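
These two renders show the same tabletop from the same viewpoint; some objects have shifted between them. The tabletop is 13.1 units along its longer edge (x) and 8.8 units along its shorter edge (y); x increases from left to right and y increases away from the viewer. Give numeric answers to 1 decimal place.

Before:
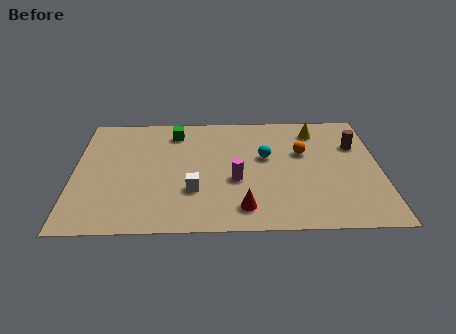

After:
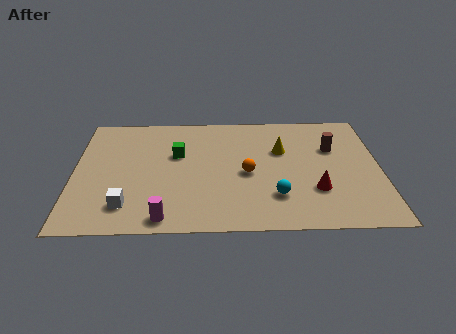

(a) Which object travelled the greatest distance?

the magenta cylinder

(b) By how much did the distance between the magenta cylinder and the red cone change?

+4.6

The distance was about 2.0 in the first image and 6.6 in the second, so they moved 4.6 units further apart.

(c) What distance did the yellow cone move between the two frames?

2.1

The yellow cone was near (10.4, 7.2) before and (8.9, 5.7) after, so it travelled √(1.5² + 1.5²) ≈ 2.1 units.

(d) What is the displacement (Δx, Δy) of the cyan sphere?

(0.4, -2.9)

The cyan sphere was at about (8.2, 5.2) and moved to about (8.6, 2.3).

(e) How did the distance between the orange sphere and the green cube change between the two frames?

-2.4

They were about 5.8 units apart before and 3.4 after — 2.4 units closer together.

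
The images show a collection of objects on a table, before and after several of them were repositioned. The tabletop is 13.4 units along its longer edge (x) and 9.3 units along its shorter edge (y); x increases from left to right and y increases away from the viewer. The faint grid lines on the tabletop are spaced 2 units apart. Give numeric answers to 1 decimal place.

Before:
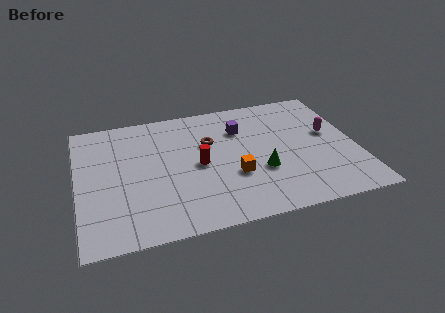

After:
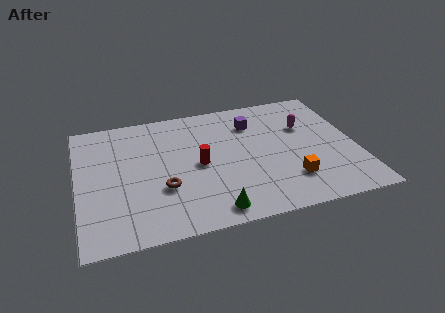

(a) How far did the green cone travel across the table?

3.3

From (8.7, 3.3) to (6.2, 1.1), the green cone covered √(2.5² + 2.2²) ≈ 3.3 units.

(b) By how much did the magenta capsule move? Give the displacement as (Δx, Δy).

(-1.1, 0.8)

The magenta capsule was at about (12.2, 5.3) and moved to about (11.1, 6.1).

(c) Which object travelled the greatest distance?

the brown torus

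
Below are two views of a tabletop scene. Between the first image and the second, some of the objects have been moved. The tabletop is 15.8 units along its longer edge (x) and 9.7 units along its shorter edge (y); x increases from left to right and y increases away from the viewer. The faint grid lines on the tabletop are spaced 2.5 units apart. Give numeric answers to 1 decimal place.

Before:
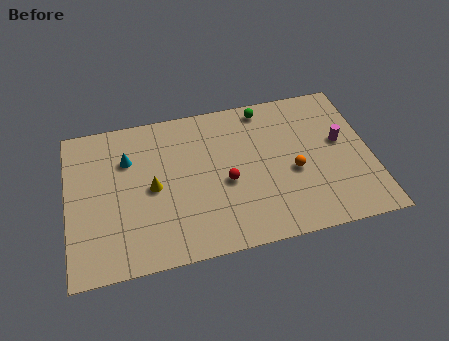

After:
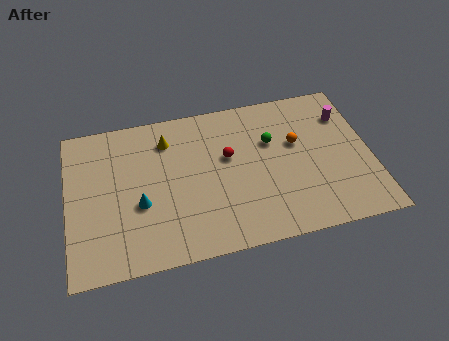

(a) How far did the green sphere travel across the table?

2.3

The green sphere moved from about (10.5, 8.6) to (10.7, 6.3), a distance of √(0.2² + 2.3²) ≈ 2.3.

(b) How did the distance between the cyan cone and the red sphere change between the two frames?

-0.5

They were about 5.6 units apart before and 5.1 after — 0.5 units closer together.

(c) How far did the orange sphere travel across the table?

1.8

The orange sphere moved from about (11.7, 4.1) to (12.0, 5.9), a distance of √(0.3² + 1.8²) ≈ 1.8.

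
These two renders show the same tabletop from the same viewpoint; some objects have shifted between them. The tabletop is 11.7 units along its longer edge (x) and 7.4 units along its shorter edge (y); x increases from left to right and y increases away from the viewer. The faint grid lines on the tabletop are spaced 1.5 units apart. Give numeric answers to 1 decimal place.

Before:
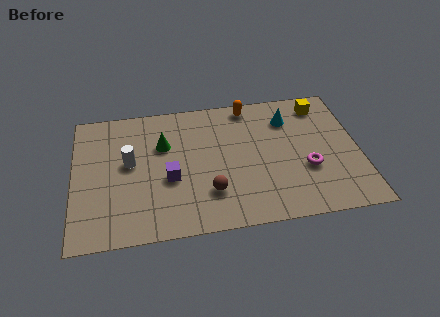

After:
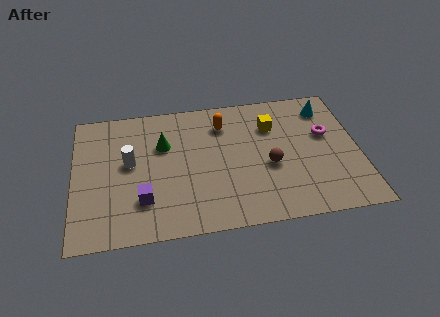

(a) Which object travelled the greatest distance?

the brown sphere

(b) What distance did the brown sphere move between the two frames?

2.7

The brown sphere moved from about (5.5, 2.0) to (8.0, 3.1), a distance of √(2.5² + 1.1²) ≈ 2.7.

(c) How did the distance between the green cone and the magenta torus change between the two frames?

+0.5

The distance was about 6.2 in the first image and 6.7 in the second, so they moved 0.5 units further apart.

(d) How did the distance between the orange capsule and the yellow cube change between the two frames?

-1.0

The distance was about 3.0 in the first image and 2.0 in the second, so they moved 1.0 units closer together.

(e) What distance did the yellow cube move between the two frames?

2.3

The yellow cube moved from about (10.3, 6.2) to (8.2, 5.3), a distance of √(2.1² + 0.9²) ≈ 2.3.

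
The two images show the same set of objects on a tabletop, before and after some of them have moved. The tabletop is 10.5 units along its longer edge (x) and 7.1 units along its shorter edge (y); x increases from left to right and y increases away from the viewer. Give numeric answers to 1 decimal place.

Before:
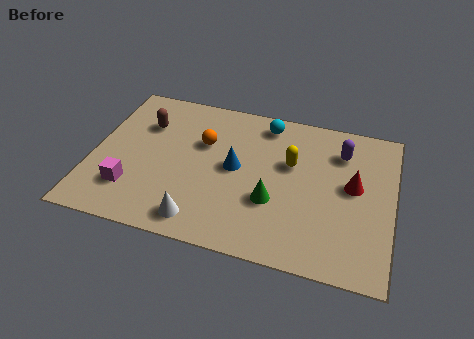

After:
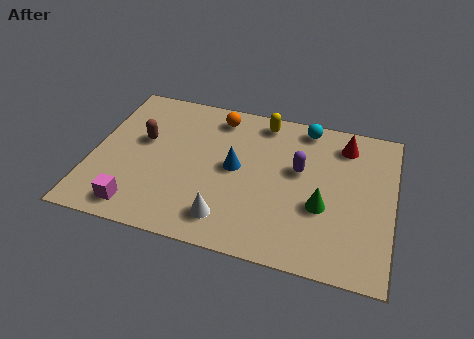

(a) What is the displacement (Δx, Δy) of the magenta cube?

(0.3, -0.8)

From the two frames, the magenta cube sits at roughly (1.5, 1.8) before and (1.8, 1.0) after.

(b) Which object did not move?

the blue cone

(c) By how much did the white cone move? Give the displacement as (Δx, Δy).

(0.9, 0.3)

The white cone was at about (4.0, 1.0) and moved to about (4.9, 1.3).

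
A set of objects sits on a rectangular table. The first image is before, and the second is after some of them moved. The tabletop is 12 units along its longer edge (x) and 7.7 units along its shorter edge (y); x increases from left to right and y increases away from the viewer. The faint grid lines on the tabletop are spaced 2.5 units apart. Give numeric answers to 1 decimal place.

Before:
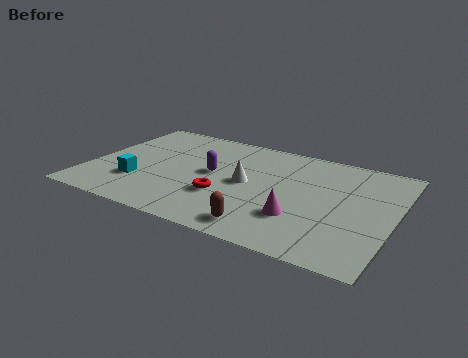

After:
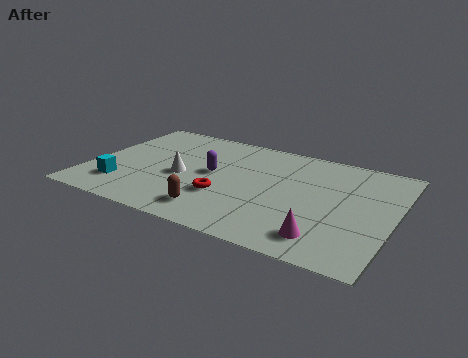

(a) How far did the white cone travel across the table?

2.5

From (6.2, 3.9) to (3.7, 3.4), the white cone covered √(2.5² + 0.5²) ≈ 2.5 units.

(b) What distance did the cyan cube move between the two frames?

0.8

The cyan cube moved from about (2.1, 2.3) to (1.5, 1.8), a distance of √(0.6² + 0.5²) ≈ 0.8.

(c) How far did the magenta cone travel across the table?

1.4

From (8.5, 2.3) to (9.6, 1.4), the magenta cone covered √(1.1² + 0.9²) ≈ 1.4 units.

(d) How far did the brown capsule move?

2.0

The brown capsule moved from about (7.3, 1.1) to (5.3, 1.4), a distance of √(2.0² + 0.3²) ≈ 2.0.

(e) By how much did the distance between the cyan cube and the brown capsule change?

-1.5

Before: roughly 5.3 units apart; after: 3.8. That's 1.5 units closer together.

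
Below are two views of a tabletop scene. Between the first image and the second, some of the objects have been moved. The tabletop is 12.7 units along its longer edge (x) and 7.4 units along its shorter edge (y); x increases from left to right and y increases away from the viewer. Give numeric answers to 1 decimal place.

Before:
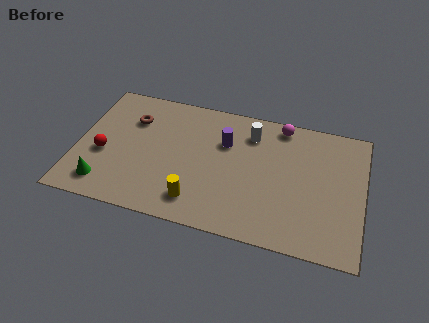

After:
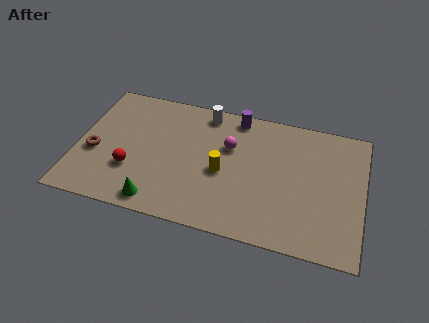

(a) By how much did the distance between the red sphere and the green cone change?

+0.3

The distance was about 1.7 in the first image and 2.0 in the second, so they moved 0.3 units further apart.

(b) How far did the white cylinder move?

2.2

The white cylinder was near (7.6, 5.8) before and (5.5, 6.5) after, so it travelled √(2.1² + 0.7²) ≈ 2.2 units.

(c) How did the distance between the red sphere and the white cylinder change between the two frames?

-1.9

The distance was about 7.0 in the first image and 5.1 in the second, so they moved 1.9 units closer together.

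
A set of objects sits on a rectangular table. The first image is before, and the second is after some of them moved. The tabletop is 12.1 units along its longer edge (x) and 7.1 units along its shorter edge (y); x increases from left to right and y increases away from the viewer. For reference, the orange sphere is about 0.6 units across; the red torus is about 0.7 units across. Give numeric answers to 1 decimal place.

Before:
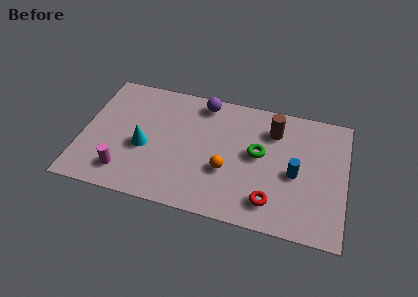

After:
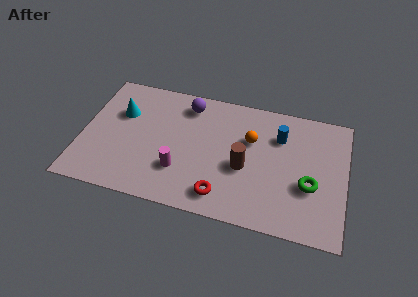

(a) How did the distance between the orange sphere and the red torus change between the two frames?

+1.2

The distance was about 2.4 in the first image and 3.6 in the second, so they moved 1.2 units further apart.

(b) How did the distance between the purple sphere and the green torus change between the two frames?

+3.1

The distance was about 3.5 in the first image and 6.6 in the second, so they moved 3.1 units further apart.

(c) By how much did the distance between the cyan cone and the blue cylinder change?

+0.4

The distance was about 6.9 in the first image and 7.3 in the second, so they moved 0.4 units further apart.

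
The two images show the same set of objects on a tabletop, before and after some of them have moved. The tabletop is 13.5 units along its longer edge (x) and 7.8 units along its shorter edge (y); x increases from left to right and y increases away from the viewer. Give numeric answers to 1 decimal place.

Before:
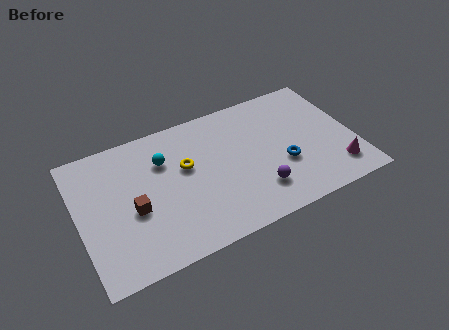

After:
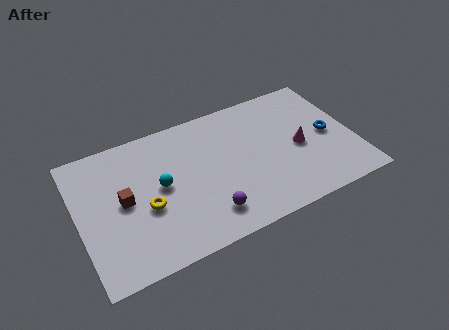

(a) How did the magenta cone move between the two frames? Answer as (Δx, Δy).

(-1.6, 2.0)

From the two frames, the magenta cone sits at roughly (12.4, 1.6) before and (10.8, 3.6) after.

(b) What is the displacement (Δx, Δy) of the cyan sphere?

(-0.3, -1.4)

The cyan sphere was at about (4.3, 5.5) and moved to about (4.0, 4.1).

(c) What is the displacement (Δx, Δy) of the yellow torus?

(-2.1, -1.5)

The yellow torus was at about (5.3, 4.7) and moved to about (3.2, 3.2).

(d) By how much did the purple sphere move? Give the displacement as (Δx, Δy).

(-2.5, -0.3)

The purple sphere was at about (8.5, 1.9) and moved to about (6.0, 1.6).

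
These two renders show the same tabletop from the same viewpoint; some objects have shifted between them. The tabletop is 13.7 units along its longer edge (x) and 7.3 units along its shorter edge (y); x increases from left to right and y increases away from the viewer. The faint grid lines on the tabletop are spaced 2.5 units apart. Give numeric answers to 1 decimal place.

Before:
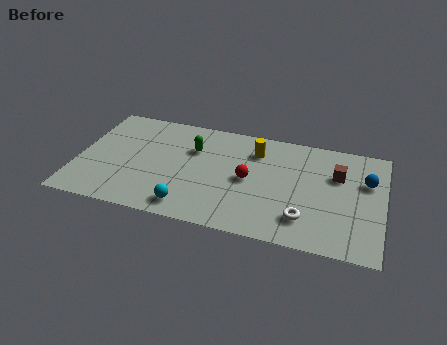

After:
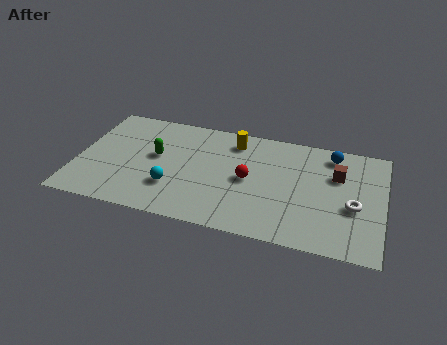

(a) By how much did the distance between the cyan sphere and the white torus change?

+2.9

Before: roughly 5.1 units apart; after: 8.0. That's 2.9 units further apart.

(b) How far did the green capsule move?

1.8

The green capsule moved from about (5.1, 5.0) to (3.5, 4.1), a distance of √(1.6² + 0.9²) ≈ 1.8.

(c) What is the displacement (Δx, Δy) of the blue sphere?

(-1.6, 1.4)

The blue sphere started near (12.9, 4.8) and ended near (11.3, 6.2).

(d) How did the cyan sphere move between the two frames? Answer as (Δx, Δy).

(-0.8, 1.1)

The cyan sphere started near (5.2, 1.1) and ended near (4.4, 2.2).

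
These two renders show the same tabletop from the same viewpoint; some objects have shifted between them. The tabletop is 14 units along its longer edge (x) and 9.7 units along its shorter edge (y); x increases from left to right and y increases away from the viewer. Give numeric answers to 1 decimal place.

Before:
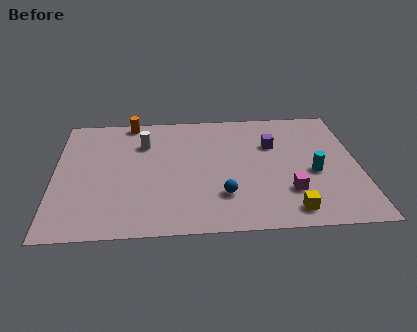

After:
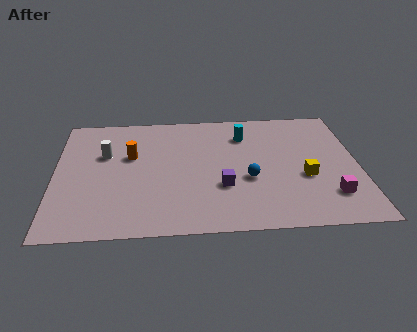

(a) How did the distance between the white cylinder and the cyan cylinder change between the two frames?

-1.7

Before: roughly 8.3 units apart; after: 6.6. That's 1.7 units closer together.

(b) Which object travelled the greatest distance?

the cyan cylinder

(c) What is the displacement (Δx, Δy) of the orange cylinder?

(0.0, -2.9)

The orange cylinder started near (3.5, 8.9) and ended near (3.5, 6.0).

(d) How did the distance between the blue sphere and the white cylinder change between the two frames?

+1.3

They were about 5.7 units apart before and 7.0 after — 1.3 units further apart.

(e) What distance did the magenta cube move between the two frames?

1.9

The magenta cube was near (10.7, 2.7) before and (12.6, 2.3) after, so it travelled √(1.9² + 0.4²) ≈ 1.9 units.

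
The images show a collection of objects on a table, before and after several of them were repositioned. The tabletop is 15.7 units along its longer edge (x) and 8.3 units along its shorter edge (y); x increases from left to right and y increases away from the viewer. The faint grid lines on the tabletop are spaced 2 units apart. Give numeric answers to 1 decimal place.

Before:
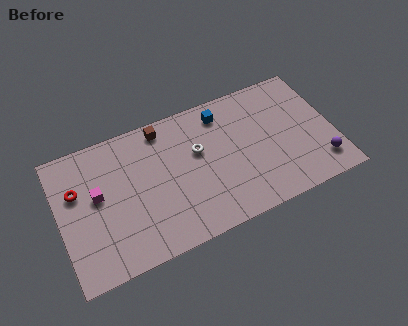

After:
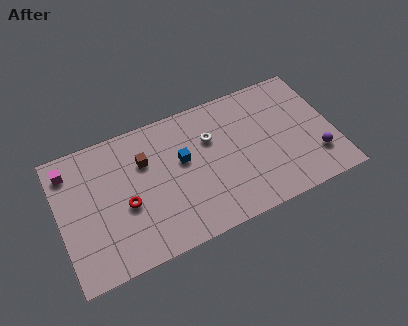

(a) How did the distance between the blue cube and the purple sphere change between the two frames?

+0.6

The distance was about 7.3 in the first image and 7.9 in the second, so they moved 0.6 units further apart.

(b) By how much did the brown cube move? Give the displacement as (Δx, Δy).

(-1.2, -1.6)

The brown cube was at about (6.2, 7.3) and moved to about (5.0, 5.7).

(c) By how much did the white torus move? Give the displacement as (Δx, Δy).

(0.8, 0.5)

From the two frames, the white torus sits at roughly (8.0, 5.1) before and (8.8, 5.6) after.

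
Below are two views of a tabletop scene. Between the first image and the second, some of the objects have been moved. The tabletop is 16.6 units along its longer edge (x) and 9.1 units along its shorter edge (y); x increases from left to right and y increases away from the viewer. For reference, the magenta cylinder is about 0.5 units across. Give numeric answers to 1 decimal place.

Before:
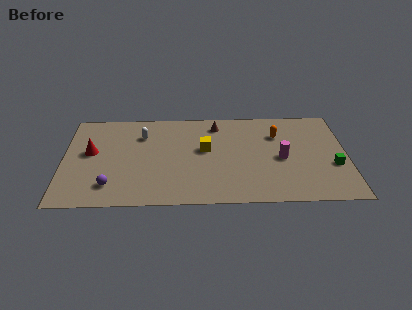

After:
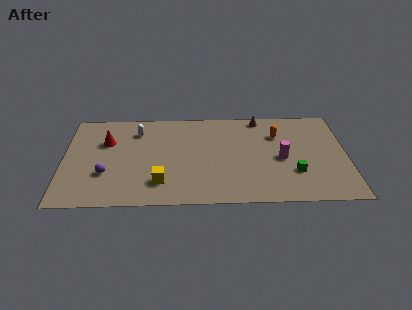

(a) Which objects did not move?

the orange capsule and the magenta cylinder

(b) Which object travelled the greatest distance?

the yellow cube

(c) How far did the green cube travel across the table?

2.4

The green cube was near (15.8, 3.4) before and (13.5, 2.8) after, so it travelled √(2.3² + 0.6²) ≈ 2.4 units.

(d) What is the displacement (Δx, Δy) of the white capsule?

(-0.3, 0.4)

The white capsule started near (4.6, 6.7) and ended near (4.3, 7.1).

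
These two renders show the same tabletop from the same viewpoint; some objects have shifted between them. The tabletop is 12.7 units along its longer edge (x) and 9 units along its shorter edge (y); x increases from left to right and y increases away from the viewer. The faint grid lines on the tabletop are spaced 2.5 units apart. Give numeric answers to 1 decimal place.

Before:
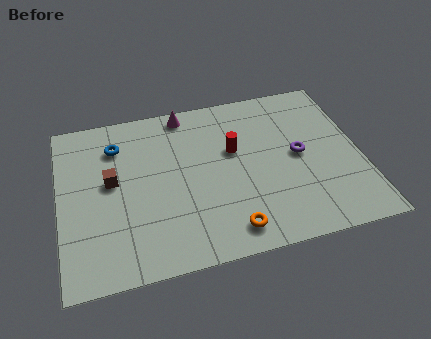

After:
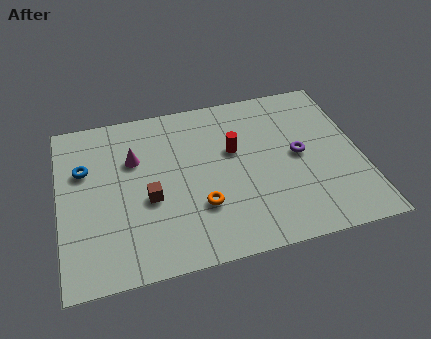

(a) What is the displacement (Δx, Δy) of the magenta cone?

(-2.3, -2.1)

From the two frames, the magenta cone sits at roughly (5.5, 8.1) before and (3.2, 6.0) after.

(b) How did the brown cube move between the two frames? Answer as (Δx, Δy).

(1.5, -1.3)

The brown cube started near (2.2, 5.0) and ended near (3.7, 3.7).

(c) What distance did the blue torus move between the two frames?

1.7

From (2.5, 6.9) to (1.1, 5.9), the blue torus covered √(1.4² + 1.0²) ≈ 1.7 units.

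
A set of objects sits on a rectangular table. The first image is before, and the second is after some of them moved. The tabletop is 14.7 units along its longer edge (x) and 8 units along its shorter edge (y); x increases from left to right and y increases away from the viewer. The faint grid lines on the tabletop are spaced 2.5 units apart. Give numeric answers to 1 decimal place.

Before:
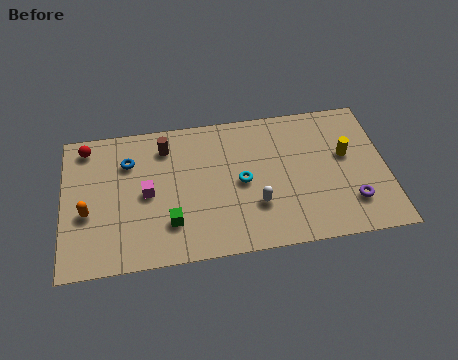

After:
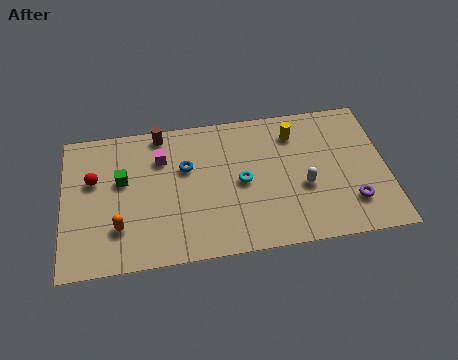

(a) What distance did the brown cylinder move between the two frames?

0.8

The brown cylinder was near (4.7, 6.4) before and (4.5, 7.2) after, so it travelled √(0.2² + 0.8²) ≈ 0.8 units.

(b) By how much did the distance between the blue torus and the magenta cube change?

-0.8

Before: roughly 2.1 units apart; after: 1.3. That's 0.8 units closer together.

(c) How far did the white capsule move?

2.3

The white capsule was near (8.7, 2.5) before and (10.9, 3.2) after, so it travelled √(2.2² + 0.7²) ≈ 2.3 units.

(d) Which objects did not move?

the cyan torus and the purple torus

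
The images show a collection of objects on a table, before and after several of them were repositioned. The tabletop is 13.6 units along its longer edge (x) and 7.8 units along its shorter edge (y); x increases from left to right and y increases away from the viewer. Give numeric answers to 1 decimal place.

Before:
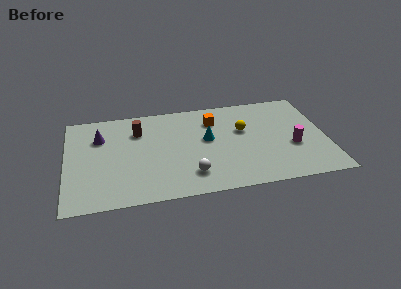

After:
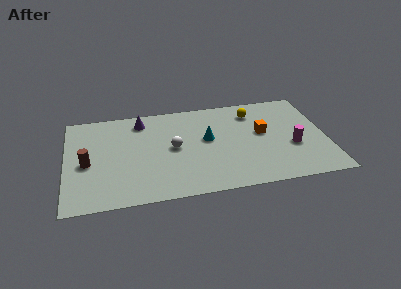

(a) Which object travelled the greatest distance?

the brown cylinder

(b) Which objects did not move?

the magenta cylinder and the cyan cone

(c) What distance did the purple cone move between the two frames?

2.4

The purple cone was near (1.8, 5.5) before and (4.0, 6.5) after, so it travelled √(2.2² + 1.0²) ≈ 2.4 units.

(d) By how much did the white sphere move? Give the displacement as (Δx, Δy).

(-0.8, 2.3)

From the two frames, the white sphere sits at roughly (6.4, 1.7) before and (5.6, 4.0) after.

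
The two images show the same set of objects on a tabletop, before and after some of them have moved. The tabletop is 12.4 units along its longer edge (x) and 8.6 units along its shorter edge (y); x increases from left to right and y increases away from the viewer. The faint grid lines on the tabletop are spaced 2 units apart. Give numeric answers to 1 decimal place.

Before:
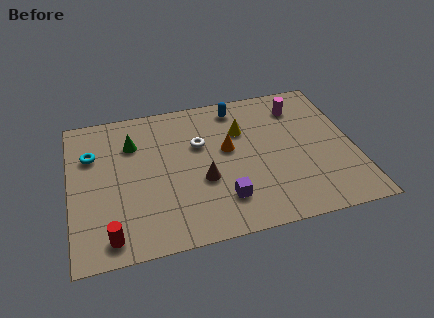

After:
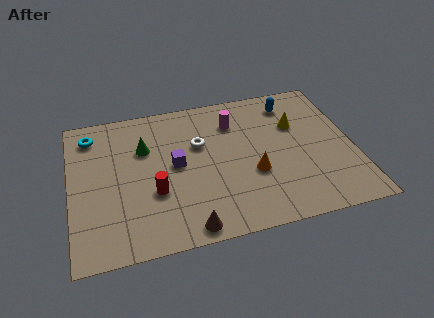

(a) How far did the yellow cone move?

2.4

The yellow cone was near (7.6, 5.9) before and (10.0, 5.7) after, so it travelled √(2.4² + 0.2²) ≈ 2.4 units.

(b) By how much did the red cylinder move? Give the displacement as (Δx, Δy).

(2.0, 2.0)

The red cylinder started near (1.6, 1.1) and ended near (3.6, 3.1).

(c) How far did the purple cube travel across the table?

3.1

The purple cube moved from about (6.5, 2.0) to (4.6, 4.5), a distance of √(1.9² + 2.5²) ≈ 3.1.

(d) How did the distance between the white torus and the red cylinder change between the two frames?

-2.8

They were about 6.0 units apart before and 3.2 after — 2.8 units closer together.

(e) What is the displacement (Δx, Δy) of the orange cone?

(1.0, -1.7)

The orange cone started near (6.9, 4.9) and ended near (7.9, 3.2).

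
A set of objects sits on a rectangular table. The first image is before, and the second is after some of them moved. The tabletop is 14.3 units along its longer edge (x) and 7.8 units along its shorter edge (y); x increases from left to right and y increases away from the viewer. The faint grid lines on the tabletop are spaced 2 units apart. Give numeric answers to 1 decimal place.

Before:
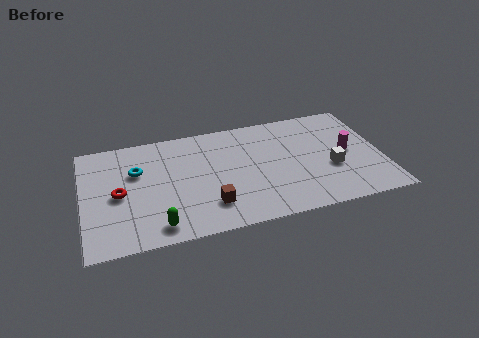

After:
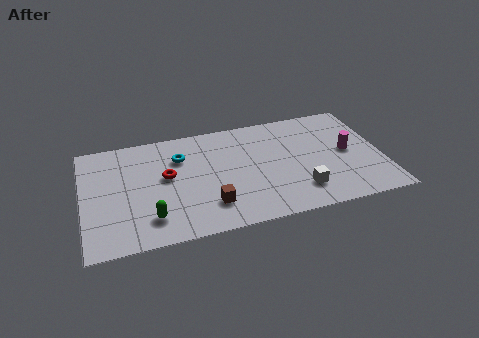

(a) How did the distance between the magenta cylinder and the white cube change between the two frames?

+2.0

Before: roughly 1.3 units apart; after: 3.3. That's 2.0 units further apart.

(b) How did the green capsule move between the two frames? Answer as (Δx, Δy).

(-0.3, 0.6)

The green capsule was at about (3.4, 1.1) and moved to about (3.1, 1.7).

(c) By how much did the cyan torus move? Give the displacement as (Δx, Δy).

(2.1, 0.5)

The cyan torus started near (2.6, 5.1) and ended near (4.7, 5.6).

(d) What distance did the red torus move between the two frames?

2.4

The red torus moved from about (1.7, 3.7) to (4.0, 4.4), a distance of √(2.3² + 0.7²) ≈ 2.4.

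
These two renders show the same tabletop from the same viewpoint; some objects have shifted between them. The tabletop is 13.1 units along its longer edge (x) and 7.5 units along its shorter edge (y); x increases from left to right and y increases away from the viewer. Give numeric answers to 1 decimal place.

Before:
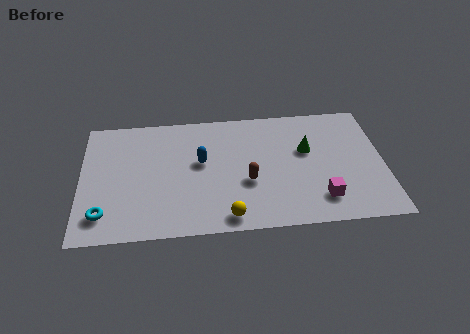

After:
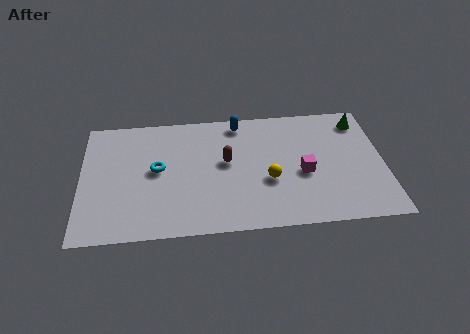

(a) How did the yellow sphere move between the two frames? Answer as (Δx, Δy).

(1.8, 2.0)

The yellow sphere was at about (6.3, 0.9) and moved to about (8.1, 2.9).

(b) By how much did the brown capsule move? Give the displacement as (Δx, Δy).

(-0.9, 1.3)

From the two frames, the brown capsule sits at roughly (7.2, 2.9) before and (6.3, 4.2) after.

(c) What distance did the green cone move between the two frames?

2.9

From (9.8, 4.6) to (12.2, 6.2), the green cone covered √(2.4² + 1.6²) ≈ 2.9 units.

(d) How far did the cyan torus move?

3.4

The cyan torus moved from about (1.0, 1.5) to (3.3, 4.0), a distance of √(2.3² + 2.5²) ≈ 3.4.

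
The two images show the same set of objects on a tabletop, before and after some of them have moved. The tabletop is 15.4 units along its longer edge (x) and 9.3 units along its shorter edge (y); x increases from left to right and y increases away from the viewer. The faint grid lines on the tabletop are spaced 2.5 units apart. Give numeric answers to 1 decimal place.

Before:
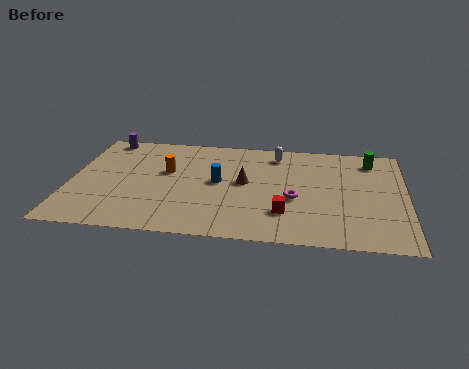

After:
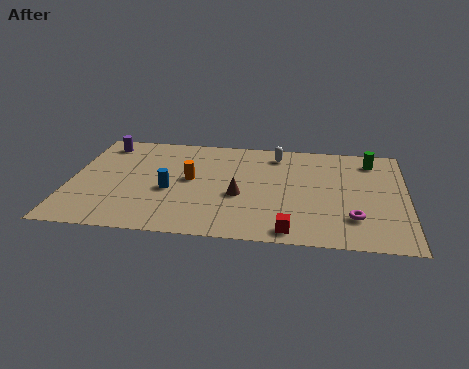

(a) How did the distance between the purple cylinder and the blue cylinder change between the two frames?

-1.2

The distance was about 6.4 in the first image and 5.2 in the second, so they moved 1.2 units closer together.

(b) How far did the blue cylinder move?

2.4

The blue cylinder moved from about (6.8, 4.9) to (4.6, 3.9), a distance of √(2.2² + 1.0²) ≈ 2.4.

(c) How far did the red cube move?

1.5

The red cube was near (9.9, 2.5) before and (10.2, 1.0) after, so it travelled √(0.3² + 1.5²) ≈ 1.5 units.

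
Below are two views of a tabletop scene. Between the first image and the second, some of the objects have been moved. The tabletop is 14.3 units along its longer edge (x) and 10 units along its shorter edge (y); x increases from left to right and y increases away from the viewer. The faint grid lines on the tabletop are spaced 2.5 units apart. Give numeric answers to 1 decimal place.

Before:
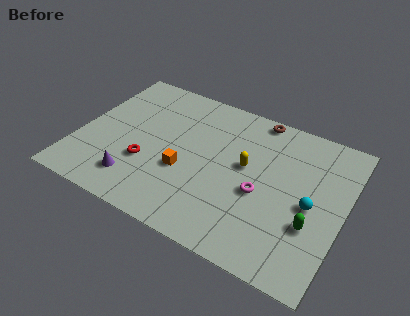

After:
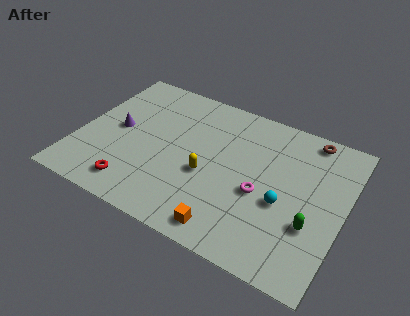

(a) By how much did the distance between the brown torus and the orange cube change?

+2.2

They were about 6.3 units apart before and 8.5 after — 2.2 units further apart.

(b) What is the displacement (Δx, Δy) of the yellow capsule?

(-1.9, -1.5)

The yellow capsule was at about (9.0, 5.6) and moved to about (7.1, 4.1).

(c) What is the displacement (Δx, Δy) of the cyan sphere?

(-1.4, -0.5)

The cyan sphere started near (12.6, 4.6) and ended near (11.2, 4.1).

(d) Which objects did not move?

the magenta torus and the green capsule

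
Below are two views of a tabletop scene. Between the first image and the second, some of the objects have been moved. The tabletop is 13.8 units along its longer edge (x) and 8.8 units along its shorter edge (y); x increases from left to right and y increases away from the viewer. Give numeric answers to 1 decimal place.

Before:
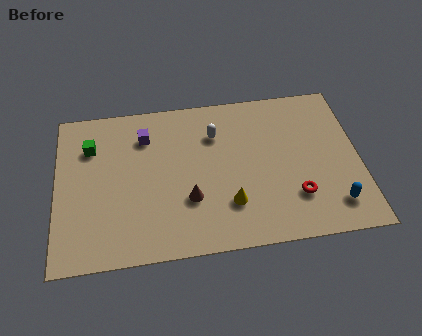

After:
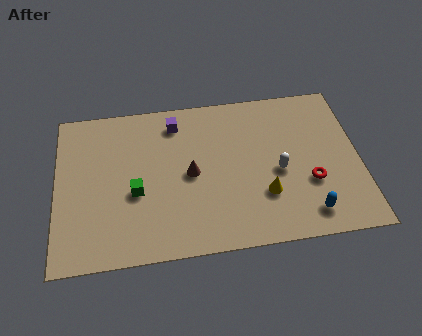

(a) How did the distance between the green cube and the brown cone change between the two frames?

-3.0

The distance was about 5.6 in the first image and 2.6 in the second, so they moved 3.0 units closer together.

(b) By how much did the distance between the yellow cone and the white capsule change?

-2.6

The distance was about 4.0 in the first image and 1.4 in the second, so they moved 2.6 units closer together.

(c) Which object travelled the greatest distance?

the white capsule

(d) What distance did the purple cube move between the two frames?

1.5

From (4.1, 6.7) to (5.5, 7.3), the purple cube covered √(1.4² + 0.6²) ≈ 1.5 units.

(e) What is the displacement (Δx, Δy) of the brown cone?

(0.1, 1.4)

From the two frames, the brown cone sits at roughly (6.0, 2.9) before and (6.1, 4.3) after.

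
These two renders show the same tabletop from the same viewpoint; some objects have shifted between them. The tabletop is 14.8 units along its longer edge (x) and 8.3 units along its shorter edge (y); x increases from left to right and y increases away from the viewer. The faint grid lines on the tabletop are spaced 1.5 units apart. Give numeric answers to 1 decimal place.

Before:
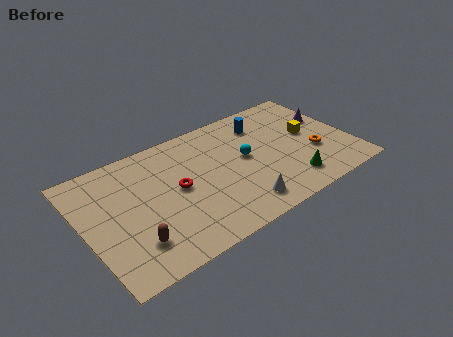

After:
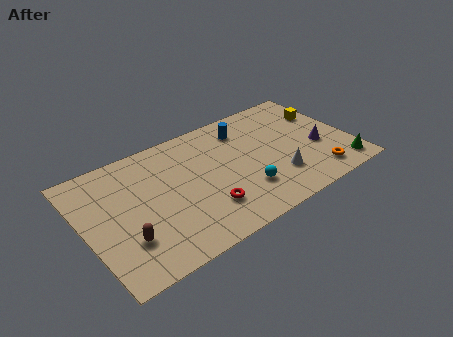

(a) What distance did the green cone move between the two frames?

2.9

The green cone moved from about (11.0, 1.6) to (13.9, 1.2), a distance of √(2.9² + 0.4²) ≈ 2.9.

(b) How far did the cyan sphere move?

2.3

The cyan sphere moved from about (9.0, 4.5) to (8.5, 2.3), a distance of √(0.5² + 2.2²) ≈ 2.3.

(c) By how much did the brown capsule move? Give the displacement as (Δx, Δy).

(-0.4, 0.4)

The brown capsule started near (2.3, 2.0) and ended near (1.9, 2.4).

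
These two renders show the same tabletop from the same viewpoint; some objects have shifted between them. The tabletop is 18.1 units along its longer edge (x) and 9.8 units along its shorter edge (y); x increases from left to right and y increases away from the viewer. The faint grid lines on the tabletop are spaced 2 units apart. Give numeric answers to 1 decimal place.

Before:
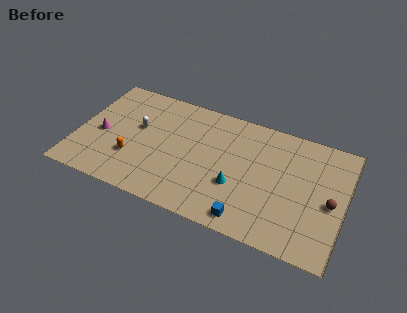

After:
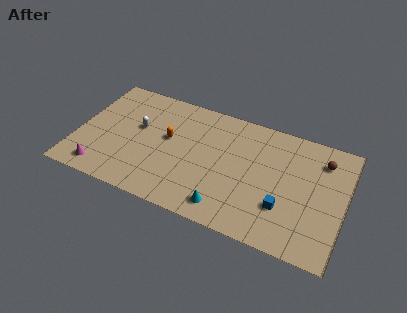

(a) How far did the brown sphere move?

3.3

The brown sphere was near (17.2, 4.5) before and (16.4, 7.7) after, so it travelled √(0.8² + 3.2²) ≈ 3.3 units.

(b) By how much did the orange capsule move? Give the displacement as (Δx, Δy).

(2.2, 2.5)

The orange capsule was at about (3.9, 3.1) and moved to about (6.1, 5.6).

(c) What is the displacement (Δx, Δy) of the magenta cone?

(0.4, -3.0)

The magenta cone started near (1.6, 4.4) and ended near (2.0, 1.4).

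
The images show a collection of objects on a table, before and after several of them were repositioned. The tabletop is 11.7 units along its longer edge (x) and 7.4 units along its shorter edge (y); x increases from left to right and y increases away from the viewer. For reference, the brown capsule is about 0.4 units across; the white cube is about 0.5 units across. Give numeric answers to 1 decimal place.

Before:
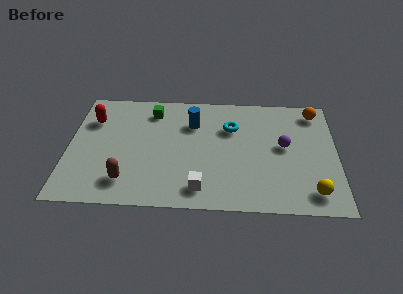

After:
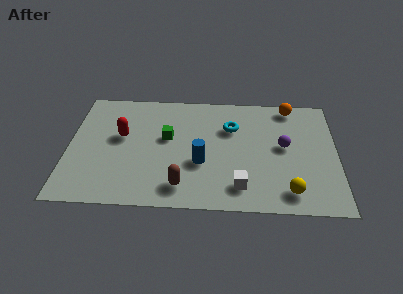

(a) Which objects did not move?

the cyan torus and the purple sphere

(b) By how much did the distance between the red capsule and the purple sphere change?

-1.4

The distance was about 8.5 in the first image and 7.1 in the second, so they moved 1.4 units closer together.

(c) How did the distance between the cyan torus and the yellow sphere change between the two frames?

-0.6

Before: roughly 5.2 units apart; after: 4.6. That's 0.6 units closer together.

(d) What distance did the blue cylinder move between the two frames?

2.5

The blue cylinder moved from about (5.4, 5.3) to (5.8, 2.8), a distance of √(0.4² + 2.5²) ≈ 2.5.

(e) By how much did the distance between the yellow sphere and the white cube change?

-2.7

The distance was about 4.8 in the first image and 2.1 in the second, so they moved 2.7 units closer together.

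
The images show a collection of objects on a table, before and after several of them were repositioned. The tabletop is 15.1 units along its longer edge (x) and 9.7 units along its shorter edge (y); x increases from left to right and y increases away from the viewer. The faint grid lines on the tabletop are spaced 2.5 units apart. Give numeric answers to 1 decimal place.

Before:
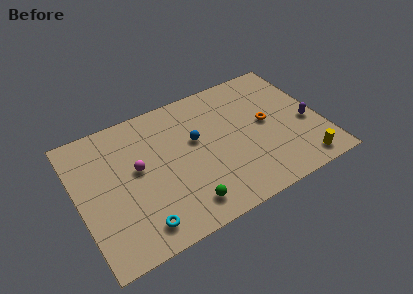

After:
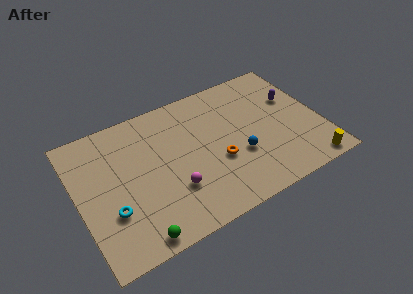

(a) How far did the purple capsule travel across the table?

2.3

The purple capsule moved from about (14.2, 4.0) to (13.7, 6.2), a distance of √(0.5² + 2.2²) ≈ 2.3.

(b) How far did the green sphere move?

3.2

The green sphere moved from about (6.1, 1.6) to (3.0, 0.9), a distance of √(3.1² + 0.7²) ≈ 3.2.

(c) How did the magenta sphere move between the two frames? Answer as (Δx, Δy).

(1.9, -2.4)

From the two frames, the magenta sphere sits at roughly (3.7, 5.4) before and (5.6, 3.0) after.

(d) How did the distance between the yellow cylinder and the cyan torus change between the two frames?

+2.1

The distance was about 10.1 in the first image and 12.2 in the second, so they moved 2.1 units further apart.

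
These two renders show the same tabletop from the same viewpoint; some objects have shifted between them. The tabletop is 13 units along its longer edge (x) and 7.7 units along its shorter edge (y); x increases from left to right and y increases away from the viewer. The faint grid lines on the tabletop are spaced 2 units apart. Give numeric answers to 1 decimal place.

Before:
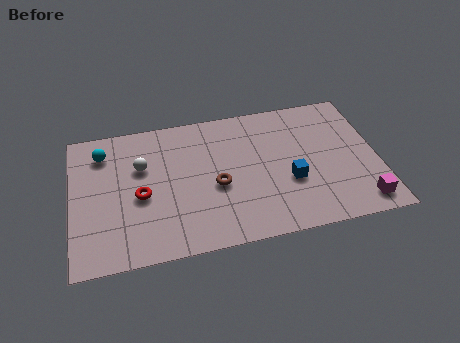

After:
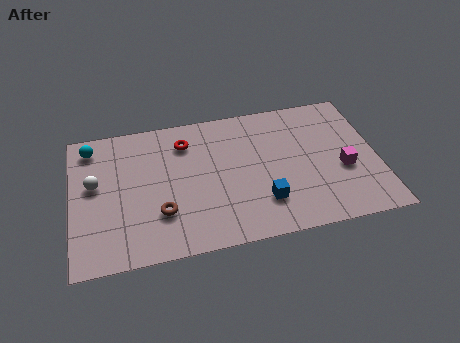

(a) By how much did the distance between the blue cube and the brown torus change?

+1.2

The distance was about 3.1 in the first image and 4.3 in the second, so they moved 1.2 units further apart.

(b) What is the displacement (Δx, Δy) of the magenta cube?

(-0.6, 2.0)

The magenta cube started near (12.1, 1.1) and ended near (11.5, 3.1).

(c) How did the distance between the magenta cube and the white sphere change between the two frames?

+0.7

Before: roughly 9.9 units apart; after: 10.6. That's 0.7 units further apart.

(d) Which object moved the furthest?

the red torus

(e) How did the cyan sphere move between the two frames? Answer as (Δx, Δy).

(-0.5, 0.4)

The cyan sphere started near (1.4, 6.1) and ended near (0.9, 6.5).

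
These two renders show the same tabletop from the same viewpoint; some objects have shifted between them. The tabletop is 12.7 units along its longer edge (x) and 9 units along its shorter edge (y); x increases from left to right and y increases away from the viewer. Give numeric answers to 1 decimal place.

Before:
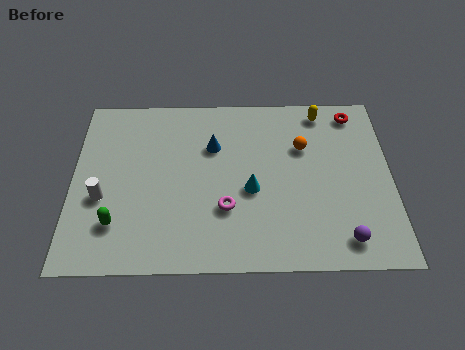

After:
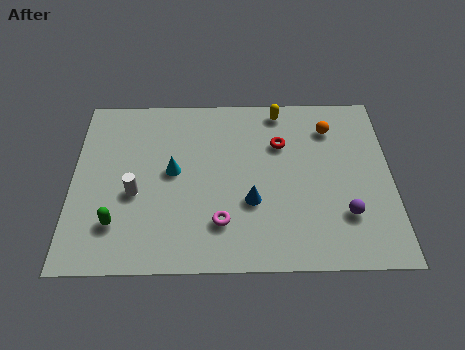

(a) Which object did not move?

the green capsule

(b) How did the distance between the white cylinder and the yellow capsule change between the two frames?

-2.6

Before: roughly 9.8 units apart; after: 7.2. That's 2.6 units closer together.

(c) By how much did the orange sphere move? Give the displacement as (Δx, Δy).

(1.1, 1.0)

The orange sphere started near (9.2, 6.0) and ended near (10.3, 7.0).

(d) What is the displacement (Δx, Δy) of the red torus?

(-3.0, -1.6)

From the two frames, the red torus sits at roughly (11.3, 7.8) before and (8.3, 6.2) after.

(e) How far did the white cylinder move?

1.3

From (1.2, 3.5) to (2.5, 3.7), the white cylinder covered √(1.3² + 0.2²) ≈ 1.3 units.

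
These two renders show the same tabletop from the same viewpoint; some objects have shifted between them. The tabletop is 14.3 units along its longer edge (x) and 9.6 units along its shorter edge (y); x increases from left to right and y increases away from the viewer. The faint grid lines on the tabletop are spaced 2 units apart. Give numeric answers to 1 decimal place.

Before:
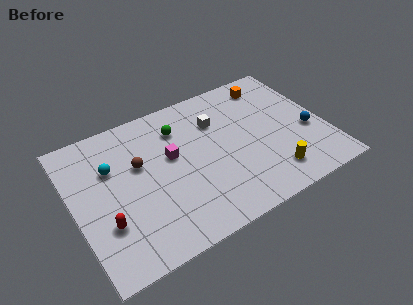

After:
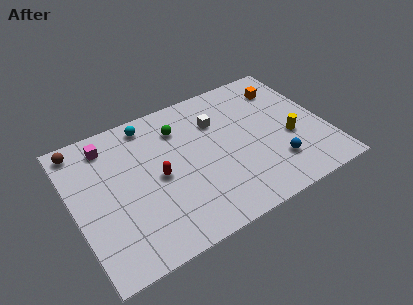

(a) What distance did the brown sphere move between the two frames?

4.0

The brown sphere moved from about (3.8, 5.9) to (0.8, 8.5), a distance of √(3.0² + 2.6²) ≈ 4.0.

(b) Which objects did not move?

the green sphere and the white cube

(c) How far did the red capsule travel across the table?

3.6

The red capsule was near (1.5, 3.0) before and (4.7, 4.6) after, so it travelled √(3.2² + 1.6²) ≈ 3.6 units.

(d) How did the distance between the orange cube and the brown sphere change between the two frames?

+3.4

The distance was about 8.3 in the first image and 11.7 in the second, so they moved 3.4 units further apart.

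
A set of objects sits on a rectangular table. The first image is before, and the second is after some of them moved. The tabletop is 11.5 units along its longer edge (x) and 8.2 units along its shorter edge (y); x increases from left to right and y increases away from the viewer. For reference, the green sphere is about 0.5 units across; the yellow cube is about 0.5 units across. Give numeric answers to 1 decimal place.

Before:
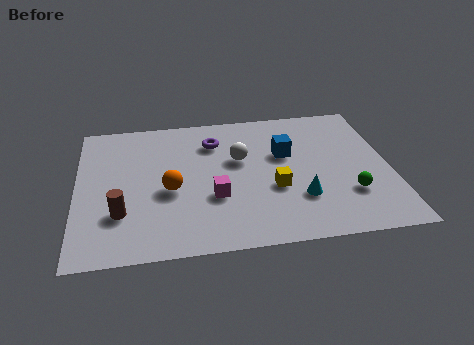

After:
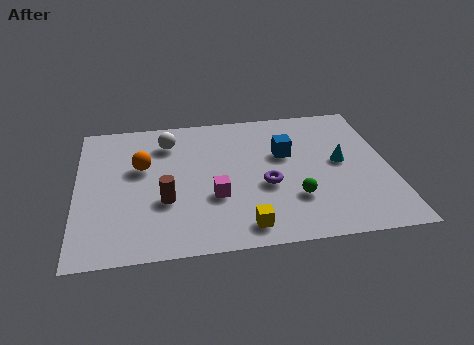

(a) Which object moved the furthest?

the purple torus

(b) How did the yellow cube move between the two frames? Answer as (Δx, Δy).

(-1.2, -2.0)

From the two frames, the yellow cube sits at roughly (7.2, 3.1) before and (6.0, 1.1) after.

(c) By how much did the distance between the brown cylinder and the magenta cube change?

-1.6

The distance was about 3.4 in the first image and 1.8 in the second, so they moved 1.6 units closer together.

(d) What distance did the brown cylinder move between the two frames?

1.7

From (1.6, 2.4) to (3.2, 2.9), the brown cylinder covered √(1.6² + 0.5²) ≈ 1.7 units.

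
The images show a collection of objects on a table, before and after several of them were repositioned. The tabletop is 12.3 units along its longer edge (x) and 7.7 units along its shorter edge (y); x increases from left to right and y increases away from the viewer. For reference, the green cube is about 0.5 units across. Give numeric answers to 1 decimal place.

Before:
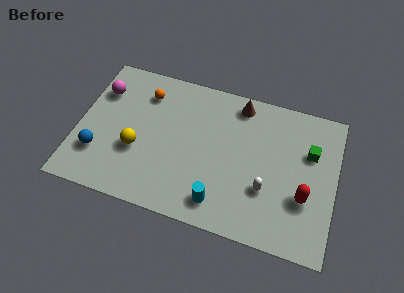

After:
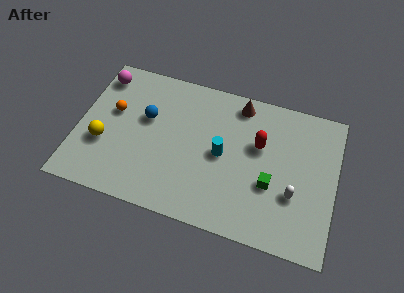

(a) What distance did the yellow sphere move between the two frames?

1.6

The yellow sphere was near (2.9, 2.9) before and (1.3, 2.8) after, so it travelled √(1.6² + 0.1²) ≈ 1.6 units.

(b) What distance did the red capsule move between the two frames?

3.1

The red capsule moved from about (10.9, 2.7) to (8.6, 4.8), a distance of √(2.3² + 2.1²) ≈ 3.1.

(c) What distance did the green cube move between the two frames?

2.8

From (11.0, 5.1) to (9.3, 2.9), the green cube covered √(1.7² + 2.2²) ≈ 2.8 units.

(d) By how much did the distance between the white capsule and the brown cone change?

+0.5

The distance was about 4.4 in the first image and 4.9 in the second, so they moved 0.5 units further apart.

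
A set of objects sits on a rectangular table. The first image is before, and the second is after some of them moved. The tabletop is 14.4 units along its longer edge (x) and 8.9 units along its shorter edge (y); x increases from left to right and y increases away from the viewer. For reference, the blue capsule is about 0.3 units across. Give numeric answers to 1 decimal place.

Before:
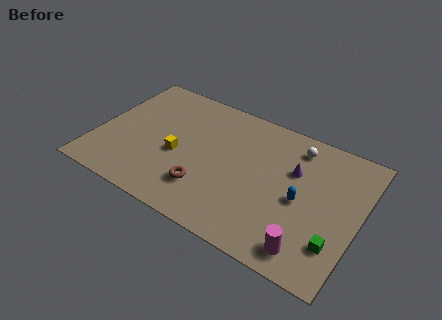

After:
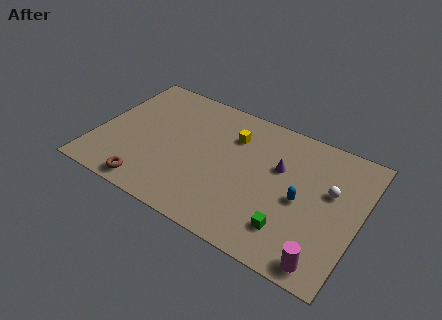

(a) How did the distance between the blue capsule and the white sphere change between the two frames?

-1.5

Before: roughly 3.4 units apart; after: 1.9. That's 1.5 units closer together.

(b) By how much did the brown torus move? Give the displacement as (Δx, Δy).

(-2.9, -1.3)

The brown torus started near (6.3, 2.3) and ended near (3.4, 1.0).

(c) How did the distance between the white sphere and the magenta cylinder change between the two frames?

-1.9

The distance was about 6.3 in the first image and 4.4 in the second, so they moved 1.9 units closer together.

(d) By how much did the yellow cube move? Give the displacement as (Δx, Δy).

(2.7, 2.7)

The yellow cube started near (4.5, 3.8) and ended near (7.2, 6.5).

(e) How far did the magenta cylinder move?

0.9

From (12.1, 1.3) to (13.0, 1.0), the magenta cylinder covered √(0.9² + 0.3²) ≈ 0.9 units.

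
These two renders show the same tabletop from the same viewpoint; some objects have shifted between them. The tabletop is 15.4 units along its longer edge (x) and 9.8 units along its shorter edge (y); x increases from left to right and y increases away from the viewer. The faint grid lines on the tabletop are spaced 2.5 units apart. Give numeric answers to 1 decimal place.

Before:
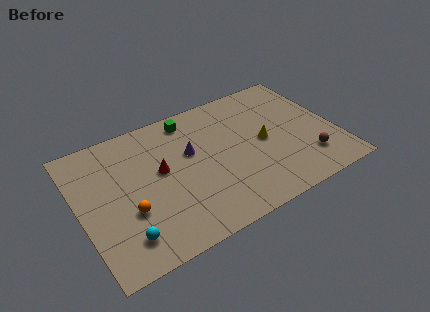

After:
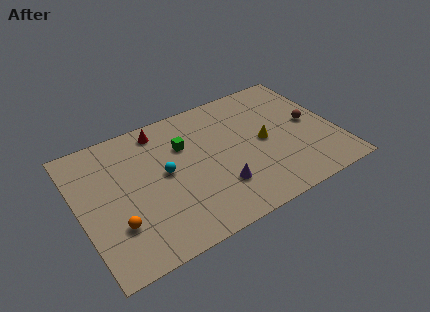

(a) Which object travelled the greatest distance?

the cyan sphere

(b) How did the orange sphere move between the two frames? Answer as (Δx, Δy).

(-0.8, -0.6)

The orange sphere was at about (2.7, 3.5) and moved to about (1.9, 2.9).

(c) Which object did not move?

the yellow cone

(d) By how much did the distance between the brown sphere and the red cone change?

+0.3

They were about 9.1 units apart before and 9.4 after — 0.3 units further apart.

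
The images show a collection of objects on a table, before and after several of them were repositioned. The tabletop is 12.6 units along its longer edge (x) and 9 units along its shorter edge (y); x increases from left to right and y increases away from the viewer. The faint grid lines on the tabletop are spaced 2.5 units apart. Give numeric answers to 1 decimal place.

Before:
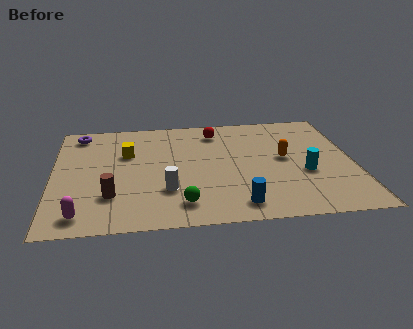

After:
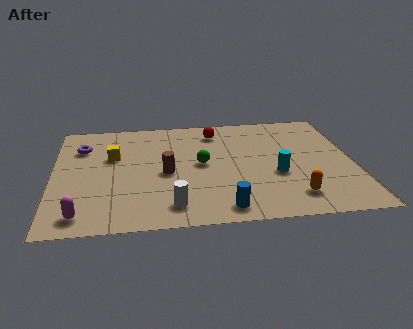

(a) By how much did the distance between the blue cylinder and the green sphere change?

+1.4

They were about 2.3 units apart before and 3.7 after — 1.4 units further apart.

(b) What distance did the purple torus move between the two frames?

1.2

The purple torus was near (1.1, 7.8) before and (1.2, 6.6) after, so it travelled √(0.1² + 1.2²) ≈ 1.2 units.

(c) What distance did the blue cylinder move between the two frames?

0.6

From (7.6, 1.3) to (7.0, 1.1), the blue cylinder covered √(0.6² + 0.2²) ≈ 0.6 units.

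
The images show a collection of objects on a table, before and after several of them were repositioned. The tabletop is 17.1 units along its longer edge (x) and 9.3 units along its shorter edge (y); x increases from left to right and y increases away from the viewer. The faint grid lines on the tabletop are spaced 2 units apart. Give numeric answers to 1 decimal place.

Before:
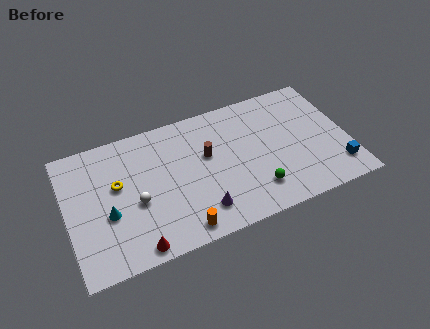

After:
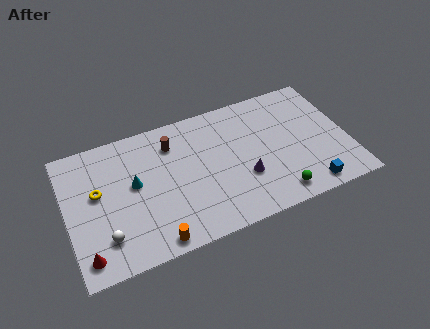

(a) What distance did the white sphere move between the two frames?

2.6

The white sphere was near (4.1, 3.9) before and (2.1, 2.2) after, so it travelled √(2.0² + 1.7²) ≈ 2.6 units.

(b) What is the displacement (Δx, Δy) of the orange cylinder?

(-1.6, -0.2)

The orange cylinder started near (6.5, 1.1) and ended near (4.9, 0.9).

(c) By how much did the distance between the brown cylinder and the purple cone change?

+1.9

They were about 3.8 units apart before and 5.7 after — 1.9 units further apart.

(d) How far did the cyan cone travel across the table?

2.3

The cyan cone was near (2.4, 3.7) before and (4.1, 5.2) after, so it travelled √(1.7² + 1.5²) ≈ 2.3 units.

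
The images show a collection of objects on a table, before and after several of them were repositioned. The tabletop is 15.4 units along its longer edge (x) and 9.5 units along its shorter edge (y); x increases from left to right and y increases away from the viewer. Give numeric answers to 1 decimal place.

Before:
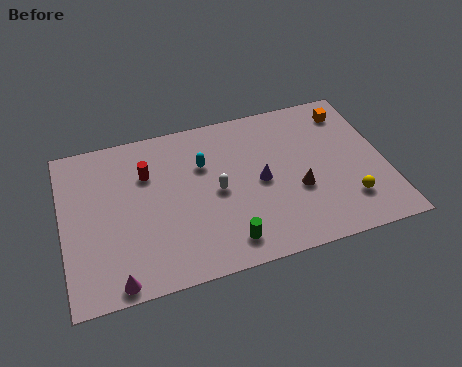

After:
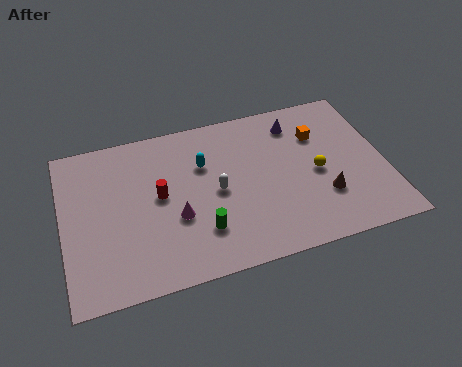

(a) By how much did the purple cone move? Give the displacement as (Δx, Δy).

(2.0, 3.1)

The purple cone started near (9.4, 4.6) and ended near (11.4, 7.7).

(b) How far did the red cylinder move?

1.6

The red cylinder moved from about (4.1, 6.6) to (4.6, 5.1), a distance of √(0.5² + 1.5²) ≈ 1.6.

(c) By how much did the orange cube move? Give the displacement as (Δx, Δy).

(-1.6, -1.1)

The orange cube was at about (14.0, 7.8) and moved to about (12.4, 6.7).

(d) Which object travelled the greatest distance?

the magenta cone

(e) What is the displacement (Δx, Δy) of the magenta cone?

(3.0, 2.8)

From the two frames, the magenta cone sits at roughly (2.3, 0.8) before and (5.3, 3.6) after.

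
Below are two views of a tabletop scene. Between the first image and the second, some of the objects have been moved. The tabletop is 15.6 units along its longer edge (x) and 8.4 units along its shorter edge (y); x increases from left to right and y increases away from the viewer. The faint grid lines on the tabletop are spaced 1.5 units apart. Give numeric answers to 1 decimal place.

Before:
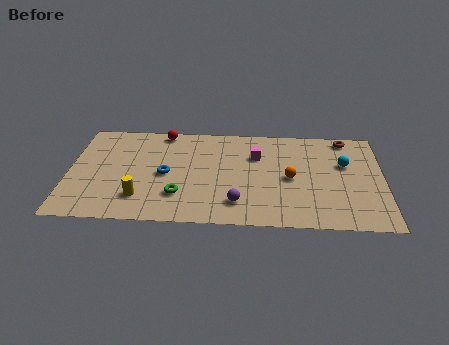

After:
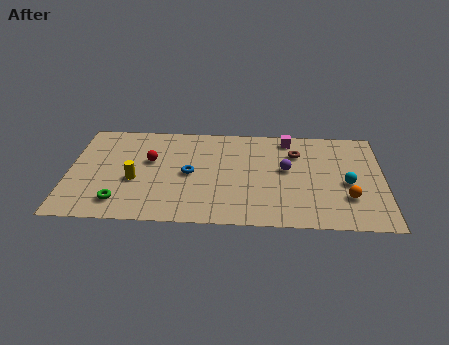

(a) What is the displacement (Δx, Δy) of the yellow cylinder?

(-0.3, 1.4)

The yellow cylinder started near (3.6, 2.0) and ended near (3.3, 3.4).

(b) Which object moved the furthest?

the purple sphere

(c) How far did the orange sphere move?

3.2

The orange sphere moved from about (11.0, 4.0) to (13.8, 2.5), a distance of √(2.8² + 1.5²) ≈ 3.2.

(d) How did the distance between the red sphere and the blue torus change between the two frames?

-1.4

They were about 3.6 units apart before and 2.2 after — 1.4 units closer together.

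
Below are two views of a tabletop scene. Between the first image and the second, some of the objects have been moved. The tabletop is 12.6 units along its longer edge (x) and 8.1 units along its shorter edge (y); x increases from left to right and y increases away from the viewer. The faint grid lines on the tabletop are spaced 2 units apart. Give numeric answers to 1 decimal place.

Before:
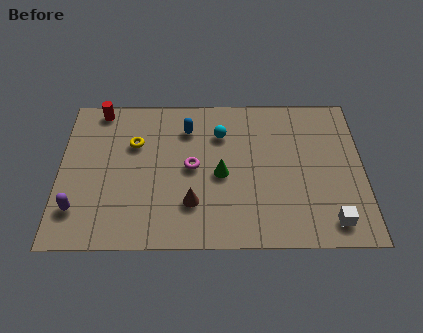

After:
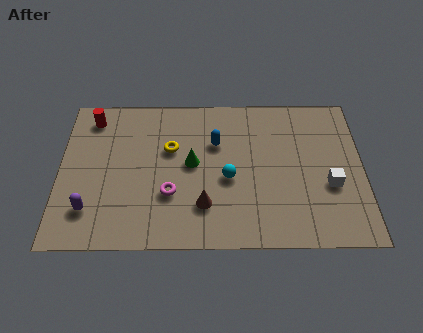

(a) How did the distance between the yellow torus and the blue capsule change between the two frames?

-0.4

The distance was about 2.3 in the first image and 1.9 in the second, so they moved 0.4 units closer together.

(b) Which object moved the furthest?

the cyan sphere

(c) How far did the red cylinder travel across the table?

0.6

The red cylinder moved from about (1.6, 7.3) to (1.3, 6.8), a distance of √(0.3² + 0.5²) ≈ 0.6.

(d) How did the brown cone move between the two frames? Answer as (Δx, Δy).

(0.5, -0.1)

The brown cone was at about (5.5, 2.2) and moved to about (6.0, 2.1).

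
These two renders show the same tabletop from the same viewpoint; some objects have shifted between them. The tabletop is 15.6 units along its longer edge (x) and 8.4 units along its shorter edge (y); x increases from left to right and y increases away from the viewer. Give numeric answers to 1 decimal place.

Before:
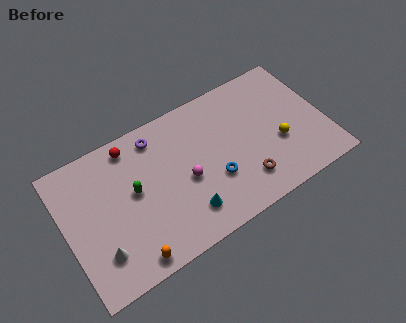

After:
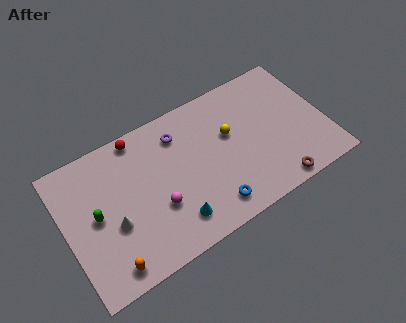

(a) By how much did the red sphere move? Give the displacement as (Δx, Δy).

(0.5, 0.3)

The red sphere was at about (4.3, 7.3) and moved to about (4.8, 7.6).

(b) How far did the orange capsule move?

1.2

The orange capsule moved from about (3.3, 0.9) to (2.1, 1.1), a distance of √(1.2² + 0.2²) ≈ 1.2.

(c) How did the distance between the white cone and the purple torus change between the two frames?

-1.0

The distance was about 6.5 in the first image and 5.5 in the second, so they moved 1.0 units closer together.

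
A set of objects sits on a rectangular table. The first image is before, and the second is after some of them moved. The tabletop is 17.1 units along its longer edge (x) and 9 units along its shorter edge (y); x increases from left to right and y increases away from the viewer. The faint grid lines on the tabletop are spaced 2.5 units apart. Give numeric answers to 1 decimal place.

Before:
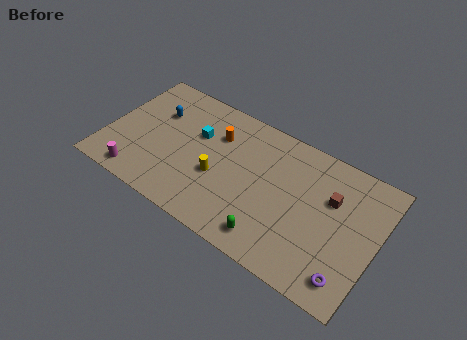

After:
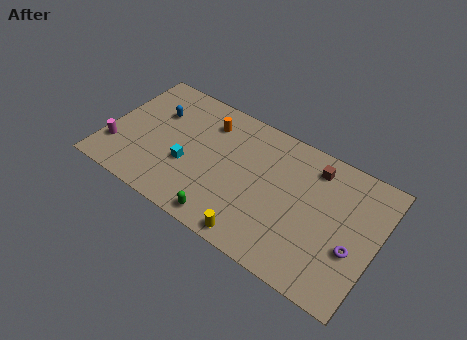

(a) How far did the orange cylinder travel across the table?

0.9

The orange cylinder was near (6.7, 6.4) before and (6.0, 7.0) after, so it travelled √(0.7² + 0.6²) ≈ 0.9 units.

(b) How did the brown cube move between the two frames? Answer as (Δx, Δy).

(-1.3, 1.5)

The brown cube started near (14.1, 5.9) and ended near (12.8, 7.4).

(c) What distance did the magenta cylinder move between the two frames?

2.1

The magenta cylinder moved from about (2.5, 1.1) to (0.8, 2.4), a distance of √(1.7² + 1.3²) ≈ 2.1.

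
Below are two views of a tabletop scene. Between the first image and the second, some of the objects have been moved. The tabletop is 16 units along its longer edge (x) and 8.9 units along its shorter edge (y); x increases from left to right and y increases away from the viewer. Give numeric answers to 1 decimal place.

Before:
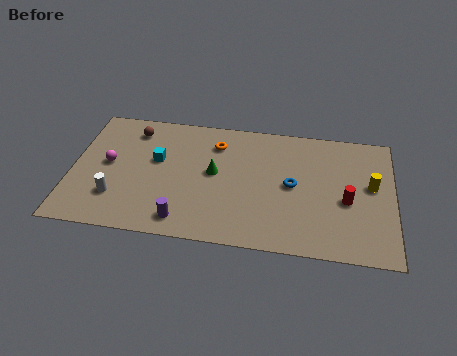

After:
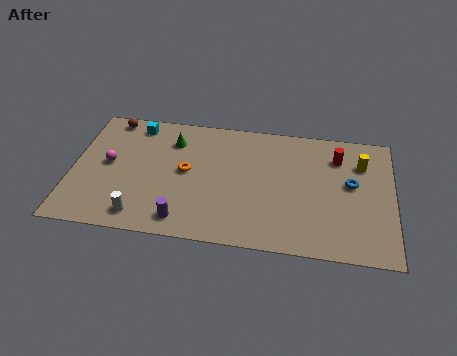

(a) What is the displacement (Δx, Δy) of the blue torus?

(2.9, 0.5)

From the two frames, the blue torus sits at roughly (11.0, 4.5) before and (13.9, 5.0) after.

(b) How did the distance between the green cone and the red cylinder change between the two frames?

+1.6

Before: roughly 6.7 units apart; after: 8.3. That's 1.6 units further apart.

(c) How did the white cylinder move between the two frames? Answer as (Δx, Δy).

(1.3, -1.1)

The white cylinder was at about (2.3, 2.4) and moved to about (3.6, 1.3).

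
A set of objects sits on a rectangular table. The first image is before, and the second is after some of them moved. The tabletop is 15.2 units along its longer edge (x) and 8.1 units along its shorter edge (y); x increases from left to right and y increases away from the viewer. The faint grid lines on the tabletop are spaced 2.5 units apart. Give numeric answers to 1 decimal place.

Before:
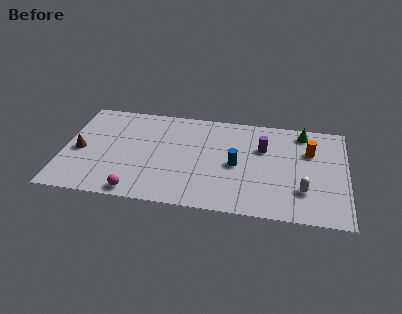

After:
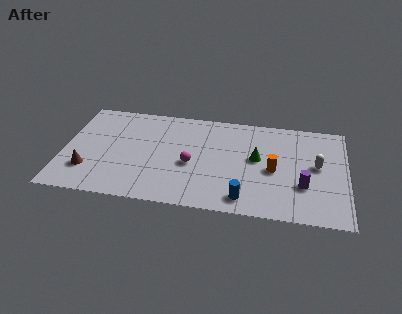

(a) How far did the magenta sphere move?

3.9

The magenta sphere moved from about (4.1, 0.8) to (6.9, 3.5), a distance of √(2.8² + 2.7²) ≈ 3.9.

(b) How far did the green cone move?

3.5

From (12.8, 7.0) to (10.4, 4.5), the green cone covered √(2.4² + 2.5²) ≈ 3.5 units.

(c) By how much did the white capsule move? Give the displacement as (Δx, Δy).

(0.7, 2.1)

The white capsule was at about (12.9, 2.3) and moved to about (13.6, 4.4).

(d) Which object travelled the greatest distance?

the magenta sphere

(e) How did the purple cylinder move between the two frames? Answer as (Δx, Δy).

(2.2, -2.7)

From the two frames, the purple cylinder sits at roughly (10.7, 5.4) before and (12.9, 2.7) after.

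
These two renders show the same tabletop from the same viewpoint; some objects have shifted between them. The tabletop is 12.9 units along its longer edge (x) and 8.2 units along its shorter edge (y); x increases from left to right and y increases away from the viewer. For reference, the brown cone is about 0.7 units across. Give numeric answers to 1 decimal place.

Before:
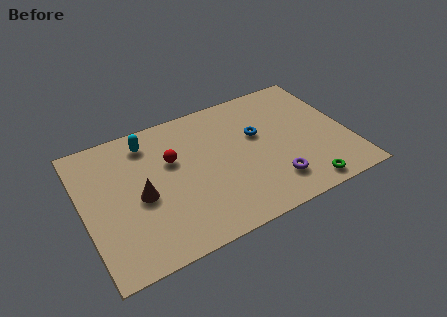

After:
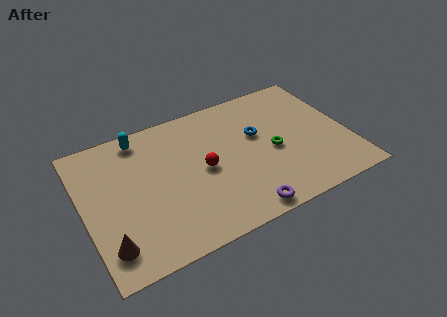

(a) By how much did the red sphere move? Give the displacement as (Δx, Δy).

(1.4, -1.2)

From the two frames, the red sphere sits at roughly (4.4, 5.2) before and (5.8, 4.0) after.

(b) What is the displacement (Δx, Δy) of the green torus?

(-1.1, 2.8)

The green torus was at about (10.3, 0.9) and moved to about (9.2, 3.7).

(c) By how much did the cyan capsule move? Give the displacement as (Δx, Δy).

(-0.3, 0.4)

The cyan capsule started near (3.4, 6.8) and ended near (3.1, 7.2).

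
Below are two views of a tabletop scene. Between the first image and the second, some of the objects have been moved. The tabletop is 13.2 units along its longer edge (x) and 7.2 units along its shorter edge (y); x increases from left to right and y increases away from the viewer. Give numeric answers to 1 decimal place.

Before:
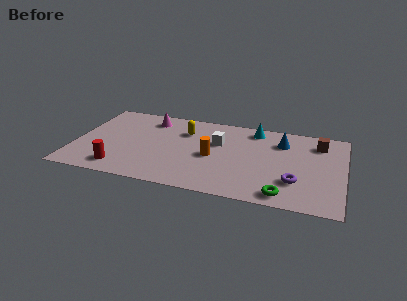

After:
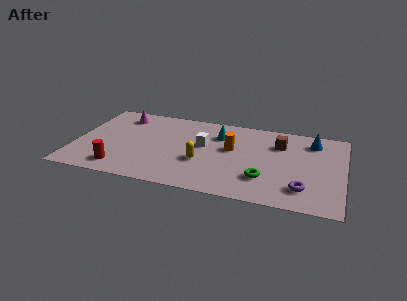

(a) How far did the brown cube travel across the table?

2.0

The brown cube moved from about (11.9, 5.7) to (10.0, 5.2), a distance of √(1.9² + 0.5²) ≈ 2.0.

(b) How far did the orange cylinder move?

1.3

From (6.8, 3.3) to (7.7, 4.2), the orange cylinder covered √(0.9² + 0.9²) ≈ 1.3 units.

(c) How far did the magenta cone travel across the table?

1.4

From (3.5, 5.9) to (2.1, 5.9), the magenta cone covered √(1.4² + 0.0²) ≈ 1.4 units.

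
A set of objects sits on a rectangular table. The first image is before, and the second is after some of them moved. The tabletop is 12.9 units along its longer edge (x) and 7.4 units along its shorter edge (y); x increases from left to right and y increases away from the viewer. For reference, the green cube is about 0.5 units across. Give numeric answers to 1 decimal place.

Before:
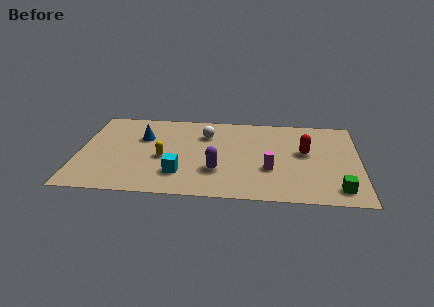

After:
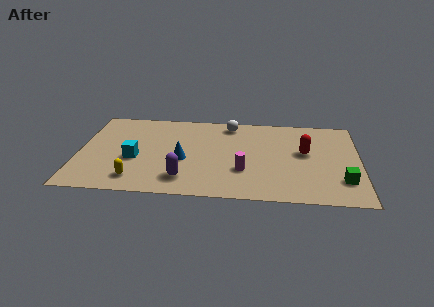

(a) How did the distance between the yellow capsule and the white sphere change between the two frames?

+3.7

The distance was about 2.9 in the first image and 6.6 in the second, so they moved 3.7 units further apart.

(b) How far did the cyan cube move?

2.4

The cyan cube was near (4.7, 1.9) before and (2.6, 3.0) after, so it travelled √(2.1² + 1.1²) ≈ 2.4 units.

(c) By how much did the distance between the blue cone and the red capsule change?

-1.8

The distance was about 7.5 in the first image and 5.7 in the second, so they moved 1.8 units closer together.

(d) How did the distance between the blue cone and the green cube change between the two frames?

-2.3

The distance was about 9.7 in the first image and 7.4 in the second, so they moved 2.3 units closer together.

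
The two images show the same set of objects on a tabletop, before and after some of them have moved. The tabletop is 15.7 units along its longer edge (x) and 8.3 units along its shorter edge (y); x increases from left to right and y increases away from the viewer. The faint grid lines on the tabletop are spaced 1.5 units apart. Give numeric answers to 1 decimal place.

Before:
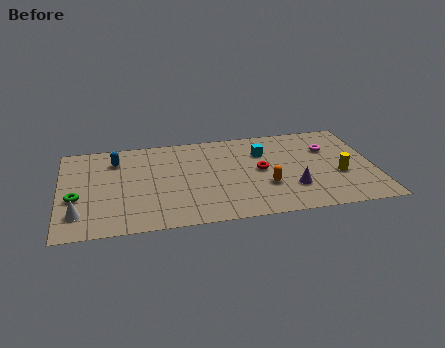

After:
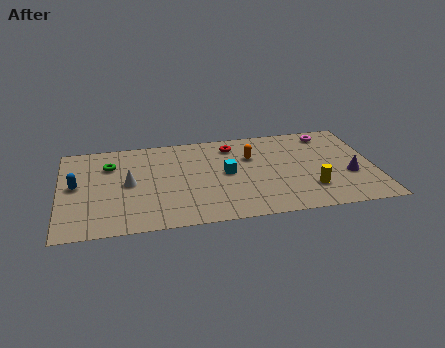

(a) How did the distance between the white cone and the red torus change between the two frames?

-3.5

They were about 9.4 units apart before and 5.9 after — 3.5 units closer together.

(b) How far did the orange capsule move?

2.9

From (10.2, 2.8) to (9.6, 5.6), the orange capsule covered √(0.6² + 2.8²) ≈ 2.9 units.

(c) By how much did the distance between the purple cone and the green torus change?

+1.5

The distance was about 10.7 in the first image and 12.2 in the second, so they moved 1.5 units further apart.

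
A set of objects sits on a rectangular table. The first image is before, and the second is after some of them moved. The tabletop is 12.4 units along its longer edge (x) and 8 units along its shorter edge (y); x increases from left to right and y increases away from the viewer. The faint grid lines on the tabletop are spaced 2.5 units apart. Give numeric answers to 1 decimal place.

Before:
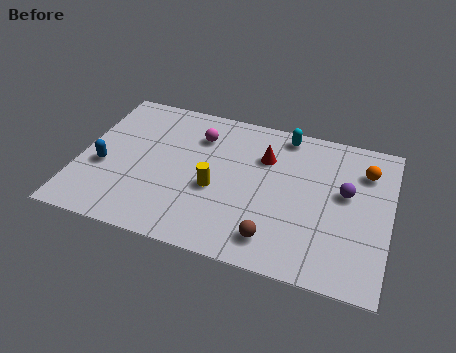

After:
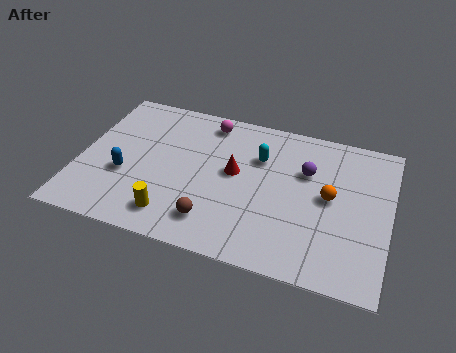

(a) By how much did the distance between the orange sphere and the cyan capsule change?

-0.3

They were about 3.5 units apart before and 3.2 after — 0.3 units closer together.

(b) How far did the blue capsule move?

0.9

The blue capsule moved from about (1.0, 3.2) to (1.9, 3.0), a distance of √(0.9² + 0.2²) ≈ 0.9.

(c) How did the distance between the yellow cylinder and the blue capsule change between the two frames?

-1.9

The distance was about 4.5 in the first image and 2.6 in the second, so they moved 1.9 units closer together.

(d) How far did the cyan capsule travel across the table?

1.8

The cyan capsule was near (8.0, 7.1) before and (7.1, 5.5) after, so it travelled √(0.9² + 1.6²) ≈ 1.8 units.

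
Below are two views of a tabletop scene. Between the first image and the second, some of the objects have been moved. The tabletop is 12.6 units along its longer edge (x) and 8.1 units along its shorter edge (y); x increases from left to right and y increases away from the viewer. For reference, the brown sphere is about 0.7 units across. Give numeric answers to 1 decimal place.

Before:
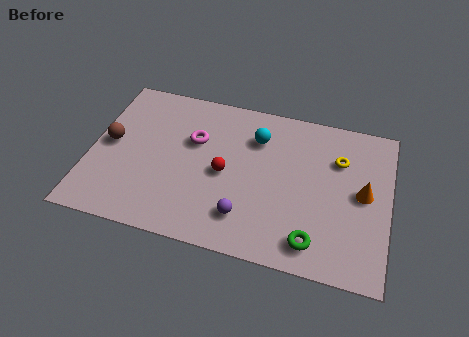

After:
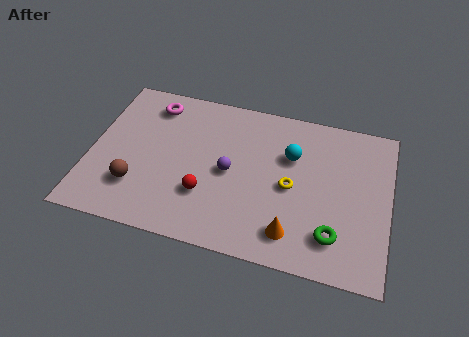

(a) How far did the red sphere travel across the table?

1.5

From (5.7, 3.8) to (5.0, 2.5), the red sphere covered √(0.7² + 1.3²) ≈ 1.5 units.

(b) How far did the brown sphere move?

2.4

From (0.8, 4.2) to (2.1, 2.2), the brown sphere covered √(1.3² + 2.0²) ≈ 2.4 units.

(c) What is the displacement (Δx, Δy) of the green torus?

(0.8, 0.5)

From the two frames, the green torus sits at roughly (9.6, 1.3) before and (10.4, 1.8) after.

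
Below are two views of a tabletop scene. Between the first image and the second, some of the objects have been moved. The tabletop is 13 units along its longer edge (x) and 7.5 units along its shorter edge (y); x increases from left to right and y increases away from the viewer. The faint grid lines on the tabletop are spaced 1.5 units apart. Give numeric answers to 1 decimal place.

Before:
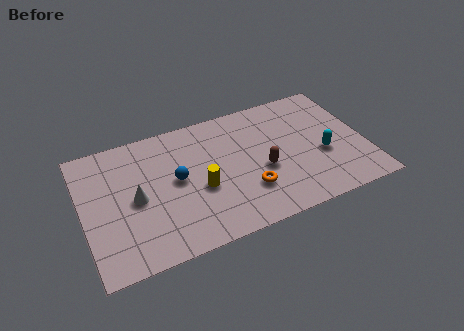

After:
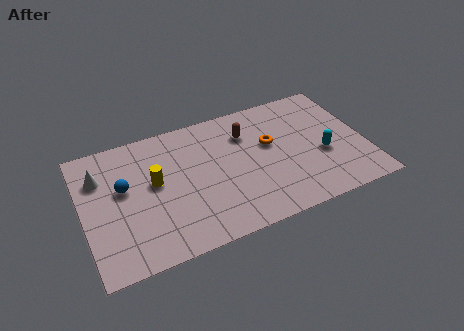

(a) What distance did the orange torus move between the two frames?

2.6

The orange torus moved from about (7.4, 2.2) to (8.7, 4.5), a distance of √(1.3² + 2.3²) ≈ 2.6.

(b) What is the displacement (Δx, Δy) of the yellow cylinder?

(-2.0, 1.1)

From the two frames, the yellow cylinder sits at roughly (5.3, 3.1) before and (3.3, 4.2) after.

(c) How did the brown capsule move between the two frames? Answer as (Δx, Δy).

(-0.5, 2.4)

The brown capsule was at about (8.2, 3.1) and moved to about (7.7, 5.5).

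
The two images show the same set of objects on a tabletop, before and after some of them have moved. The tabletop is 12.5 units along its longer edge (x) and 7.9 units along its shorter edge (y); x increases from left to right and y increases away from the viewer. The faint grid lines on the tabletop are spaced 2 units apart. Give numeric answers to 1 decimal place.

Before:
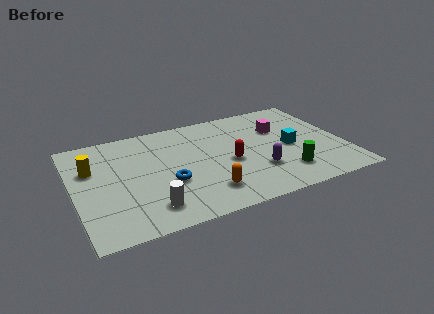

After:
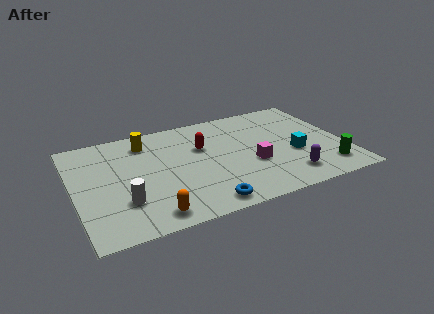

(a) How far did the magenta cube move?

2.8

From (9.7, 5.3) to (8.1, 3.0), the magenta cube covered √(1.6² + 2.3²) ≈ 2.8 units.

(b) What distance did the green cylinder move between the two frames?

1.9

The green cylinder was near (9.5, 1.8) before and (11.4, 1.5) after, so it travelled √(1.9² + 0.3²) ≈ 1.9 units.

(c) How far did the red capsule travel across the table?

1.9

From (7.1, 3.5) to (6.0, 5.1), the red capsule covered √(1.1² + 1.6²) ≈ 1.9 units.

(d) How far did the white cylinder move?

1.4

The white cylinder was near (3.2, 1.5) before and (2.1, 2.3) after, so it travelled √(1.1² + 0.8²) ≈ 1.4 units.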